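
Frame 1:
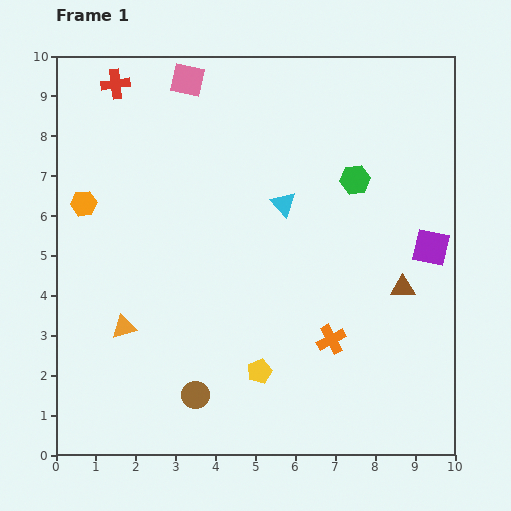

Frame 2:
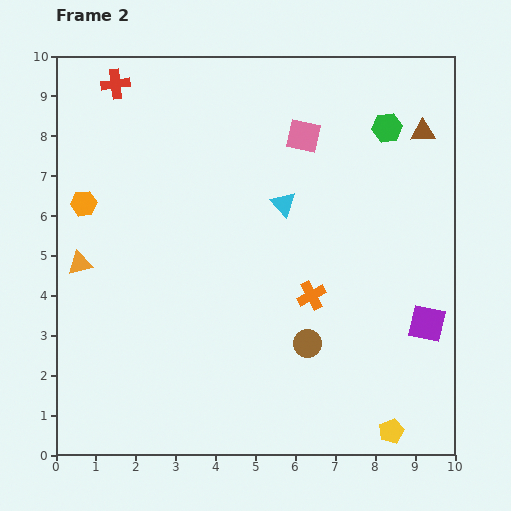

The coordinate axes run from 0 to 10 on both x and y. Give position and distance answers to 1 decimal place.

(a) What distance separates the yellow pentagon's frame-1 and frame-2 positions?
3.6

The yellow pentagon moved from (5.1, 2.1) to (8.4, 0.6), a distance of √(3.3² + 1.5²) ≈ 3.6.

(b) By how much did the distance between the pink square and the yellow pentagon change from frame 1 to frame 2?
+0.2

Distance in frame 1: 7.5. Distance in frame 2: 7.7.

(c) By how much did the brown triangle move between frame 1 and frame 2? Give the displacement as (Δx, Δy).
(0.5, 3.9)

The brown triangle was at (8.7, 4.2) in frame 1 and (9.2, 8.1) in frame 2.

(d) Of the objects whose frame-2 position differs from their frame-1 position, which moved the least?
the orange cross

(moved 1.2)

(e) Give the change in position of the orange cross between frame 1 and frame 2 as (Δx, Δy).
(-0.5, 1.1)

The orange cross was at (6.9, 2.9) in frame 1 and (6.4, 4.0) in frame 2.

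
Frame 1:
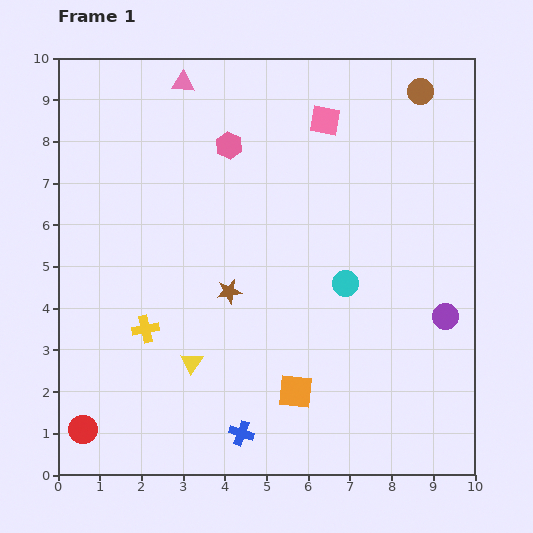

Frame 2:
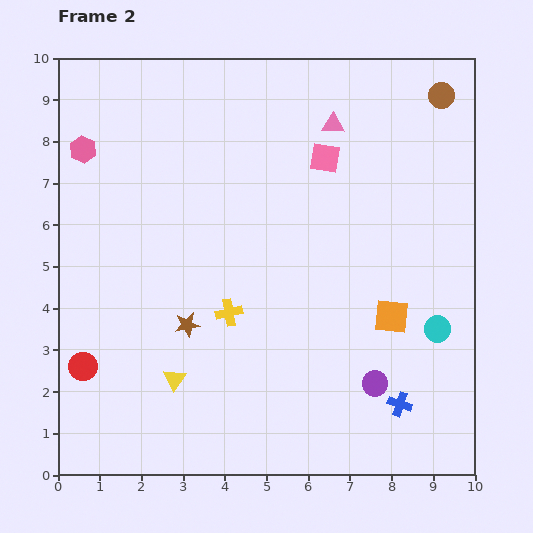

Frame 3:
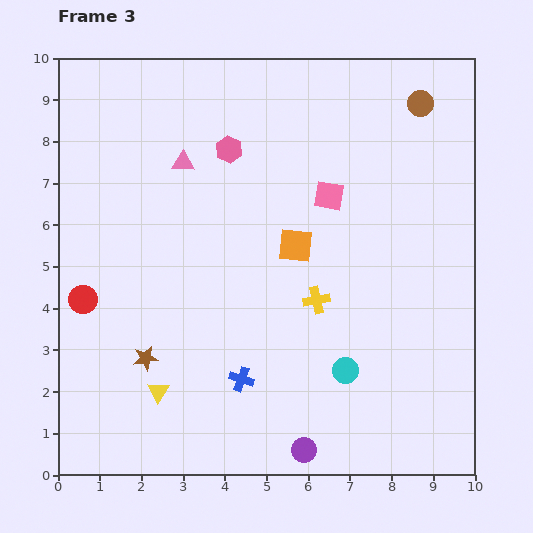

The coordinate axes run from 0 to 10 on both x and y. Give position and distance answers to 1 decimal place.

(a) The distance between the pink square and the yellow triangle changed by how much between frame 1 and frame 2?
-0.2

Distance in frame 1: 6.6. Distance in frame 2: 6.4.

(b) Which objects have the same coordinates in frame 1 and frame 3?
none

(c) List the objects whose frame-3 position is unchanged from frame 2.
none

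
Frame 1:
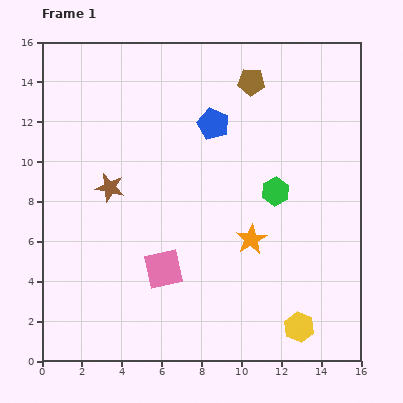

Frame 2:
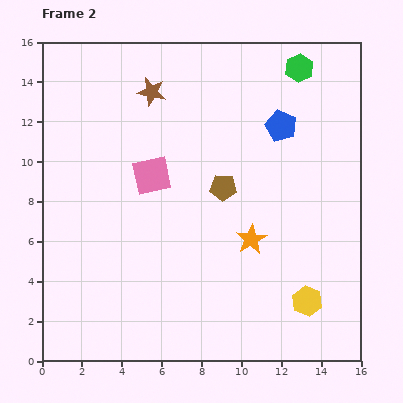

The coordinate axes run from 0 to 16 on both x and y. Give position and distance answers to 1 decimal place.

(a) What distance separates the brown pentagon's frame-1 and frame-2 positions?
5.5

The brown pentagon moved from (10.5, 14.0) to (9.1, 8.7), a distance of √(1.4² + 5.3²) ≈ 5.5.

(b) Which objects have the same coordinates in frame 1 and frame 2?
the orange star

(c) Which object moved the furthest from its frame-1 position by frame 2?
the green hexagon

(moved 6.3; next 5.5)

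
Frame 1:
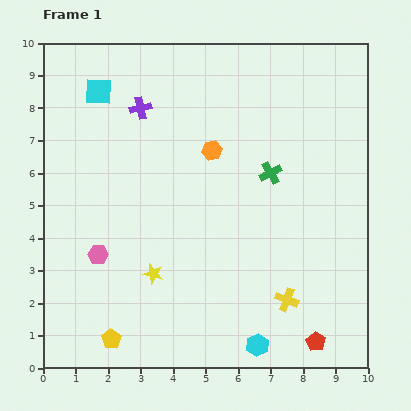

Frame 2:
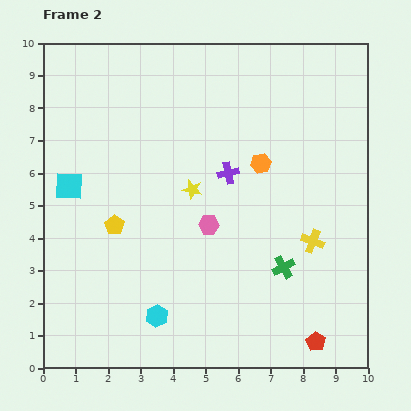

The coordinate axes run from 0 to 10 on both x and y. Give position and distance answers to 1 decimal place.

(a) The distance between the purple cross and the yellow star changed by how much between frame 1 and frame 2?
-3.9

Distance in frame 1: 5.1. Distance in frame 2: 1.2.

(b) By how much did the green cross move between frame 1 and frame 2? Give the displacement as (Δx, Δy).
(0.4, -2.9)

The green cross was at (7.0, 6.0) in frame 1 and (7.4, 3.1) in frame 2.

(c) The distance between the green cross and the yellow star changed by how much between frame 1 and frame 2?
-1.1

Distance in frame 1: 4.8. Distance in frame 2: 3.7.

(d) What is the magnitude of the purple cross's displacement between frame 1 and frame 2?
3.4

The purple cross moved from (3.0, 8.0) to (5.7, 6.0), a distance of √(2.7² + 2.0²) ≈ 3.4.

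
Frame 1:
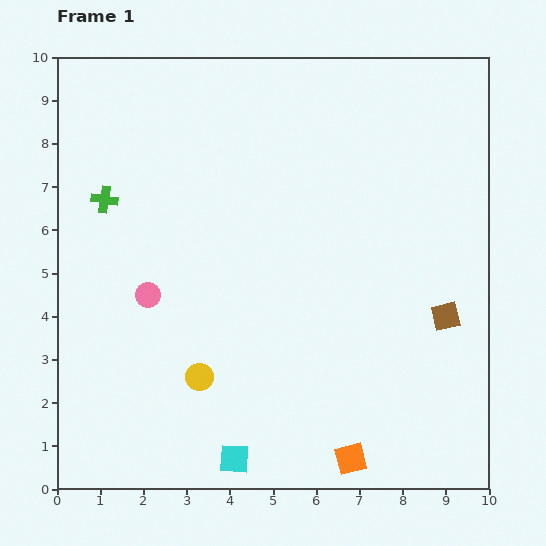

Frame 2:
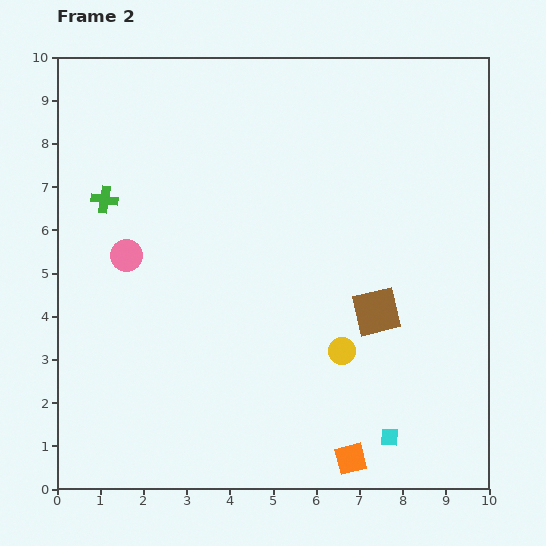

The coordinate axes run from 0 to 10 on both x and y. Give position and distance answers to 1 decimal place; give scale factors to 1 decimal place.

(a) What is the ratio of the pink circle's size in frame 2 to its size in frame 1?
1.3×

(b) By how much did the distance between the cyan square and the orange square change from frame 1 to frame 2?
-1.7

Distance in frame 1: 2.7. Distance in frame 2: 1.0.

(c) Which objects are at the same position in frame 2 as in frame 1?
the orange square, the green cross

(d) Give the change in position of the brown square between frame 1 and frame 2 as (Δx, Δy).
(-1.6, 0.1)

The brown square was at (9.0, 4.0) in frame 1 and (7.4, 4.1) in frame 2.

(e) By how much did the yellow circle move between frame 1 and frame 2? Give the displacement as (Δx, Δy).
(3.3, 0.6)

The yellow circle was at (3.3, 2.6) in frame 1 and (6.6, 3.2) in frame 2.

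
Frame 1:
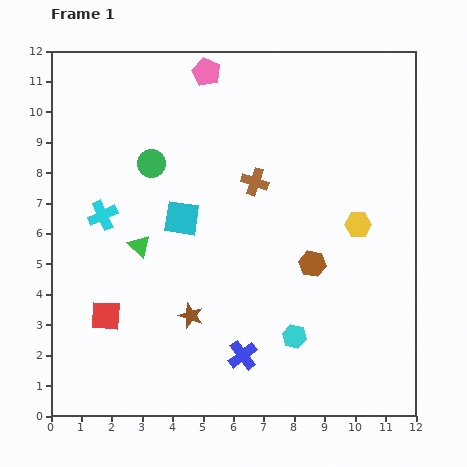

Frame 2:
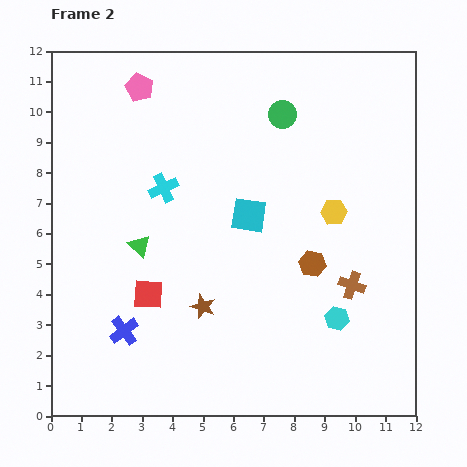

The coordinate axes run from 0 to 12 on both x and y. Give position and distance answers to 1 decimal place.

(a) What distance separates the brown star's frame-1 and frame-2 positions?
0.5

The brown star moved from (4.6, 3.3) to (5.0, 3.6), a distance of √(0.4² + 0.3²) ≈ 0.5.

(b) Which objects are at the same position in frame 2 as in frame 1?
the brown hexagon, the green triangle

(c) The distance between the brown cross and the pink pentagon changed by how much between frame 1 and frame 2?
+5.7

Distance in frame 1: 3.9. Distance in frame 2: 9.6.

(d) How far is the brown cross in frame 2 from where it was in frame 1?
4.7

The brown cross moved from (6.7, 7.7) to (9.9, 4.3), a distance of √(3.2² + 3.4²) ≈ 4.7.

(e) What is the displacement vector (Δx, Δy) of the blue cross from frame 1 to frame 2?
(-3.9, 0.8)

The blue cross was at (6.3, 2.0) in frame 1 and (2.4, 2.8) in frame 2.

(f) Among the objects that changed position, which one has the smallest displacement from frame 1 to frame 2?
the brown star

(moved 0.5)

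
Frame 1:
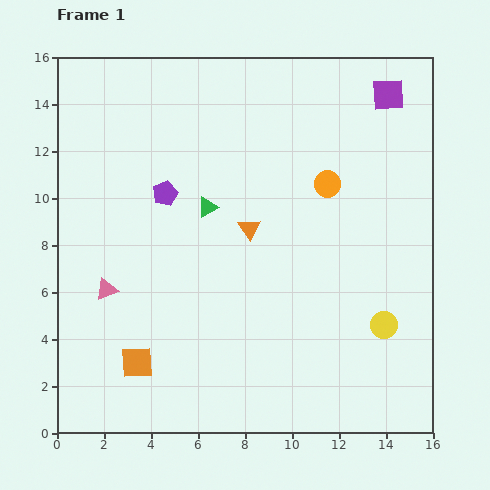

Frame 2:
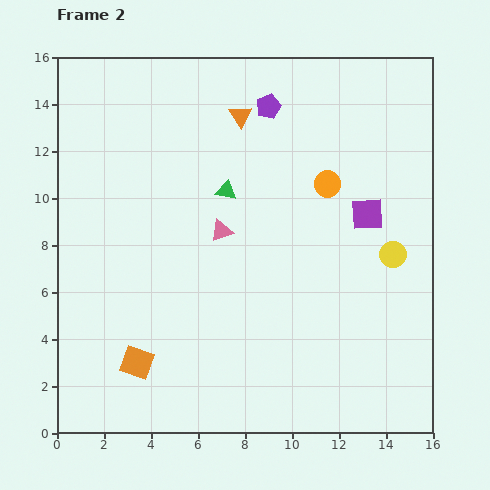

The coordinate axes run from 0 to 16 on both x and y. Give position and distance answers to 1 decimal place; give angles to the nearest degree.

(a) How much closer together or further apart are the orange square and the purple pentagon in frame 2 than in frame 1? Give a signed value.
+5.0

Distance in frame 1: 7.3. Distance in frame 2: 12.3.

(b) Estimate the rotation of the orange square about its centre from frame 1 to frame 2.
22° clockwise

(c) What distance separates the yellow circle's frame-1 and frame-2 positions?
3.0

The yellow circle moved from (13.9, 4.6) to (14.3, 7.6), a distance of √(0.4² + 3.0²) ≈ 3.0.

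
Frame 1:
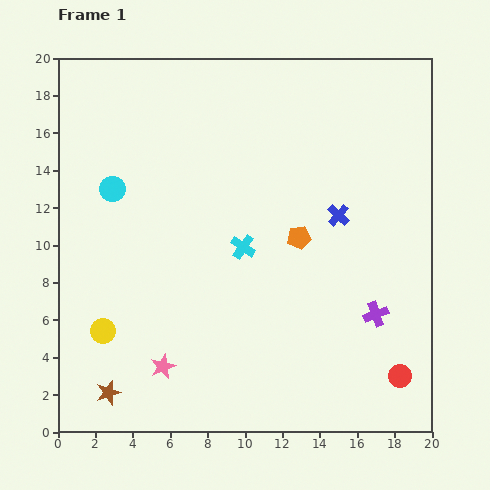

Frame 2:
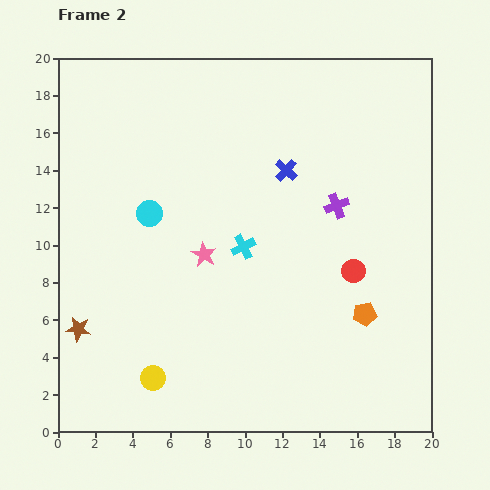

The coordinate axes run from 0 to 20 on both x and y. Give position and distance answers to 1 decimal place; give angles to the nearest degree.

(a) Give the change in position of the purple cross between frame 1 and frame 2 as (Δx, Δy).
(-2.1, 5.8)

The purple cross was at (17.0, 6.3) in frame 1 and (14.9, 12.1) in frame 2.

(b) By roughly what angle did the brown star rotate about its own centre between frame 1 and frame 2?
24° clockwise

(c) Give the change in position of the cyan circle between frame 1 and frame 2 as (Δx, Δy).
(2.0, -1.3)

The cyan circle was at (2.9, 13.0) in frame 1 and (4.9, 11.7) in frame 2.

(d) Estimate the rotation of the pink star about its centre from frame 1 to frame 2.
19° counter-clockwise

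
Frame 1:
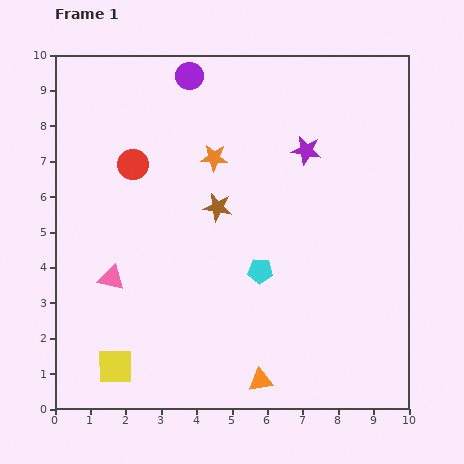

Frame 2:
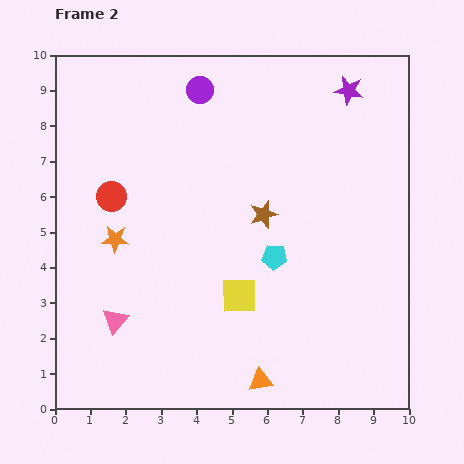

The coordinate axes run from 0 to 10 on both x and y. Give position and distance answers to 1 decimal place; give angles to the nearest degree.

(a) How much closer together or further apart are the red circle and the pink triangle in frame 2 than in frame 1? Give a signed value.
+0.2

Distance in frame 1: 3.3. Distance in frame 2: 3.5.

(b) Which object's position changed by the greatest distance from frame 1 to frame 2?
the yellow square

(moved 4.0; next 3.6)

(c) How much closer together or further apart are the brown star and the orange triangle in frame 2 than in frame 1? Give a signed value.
-0.3

Distance in frame 1: 5.0. Distance in frame 2: 4.7.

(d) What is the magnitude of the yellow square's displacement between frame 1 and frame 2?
4.0

The yellow square moved from (1.7, 1.2) to (5.2, 3.2), a distance of √(3.5² + 2.0²) ≈ 4.0.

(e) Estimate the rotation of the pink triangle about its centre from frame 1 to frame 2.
55° clockwise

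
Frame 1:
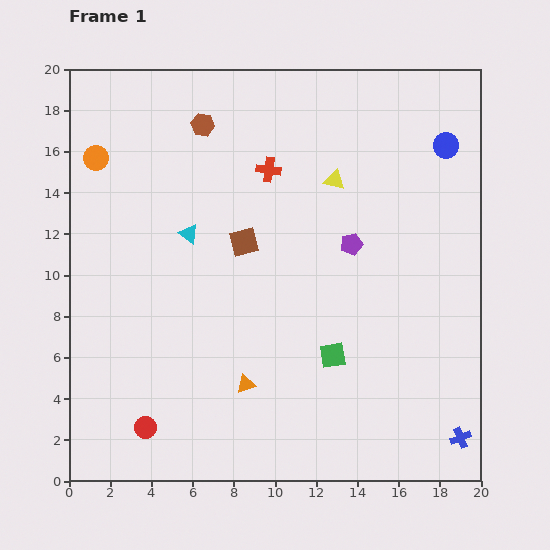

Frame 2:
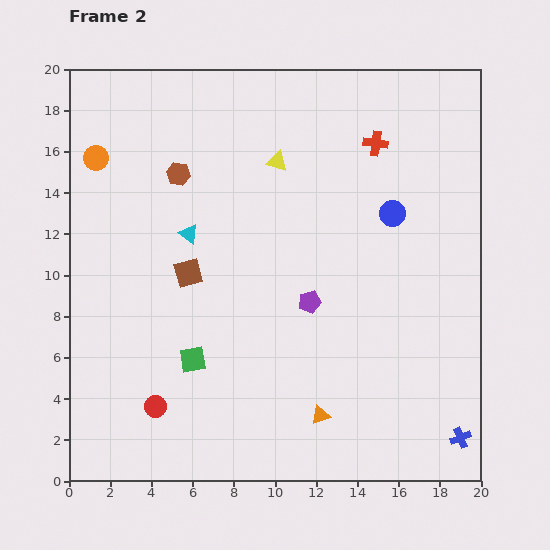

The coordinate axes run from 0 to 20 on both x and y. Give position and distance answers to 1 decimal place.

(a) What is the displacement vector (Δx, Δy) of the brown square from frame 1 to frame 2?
(-2.7, -1.5)

The brown square was at (8.5, 11.6) in frame 1 and (5.8, 10.1) in frame 2.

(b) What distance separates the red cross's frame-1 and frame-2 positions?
5.4

The red cross moved from (9.7, 15.1) to (14.9, 16.4), a distance of √(5.2² + 1.3²) ≈ 5.4.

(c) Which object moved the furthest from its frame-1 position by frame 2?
the green square

(moved 6.8; next 5.4)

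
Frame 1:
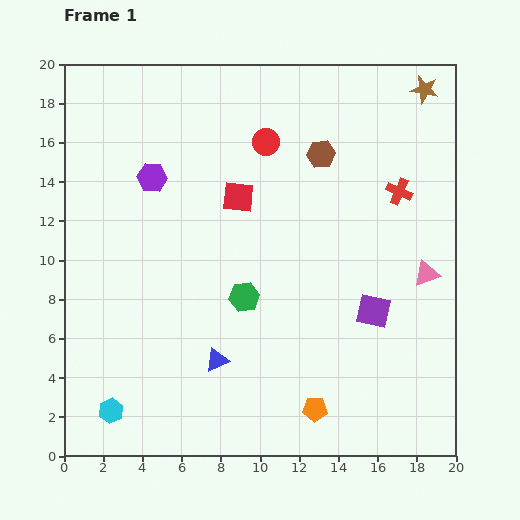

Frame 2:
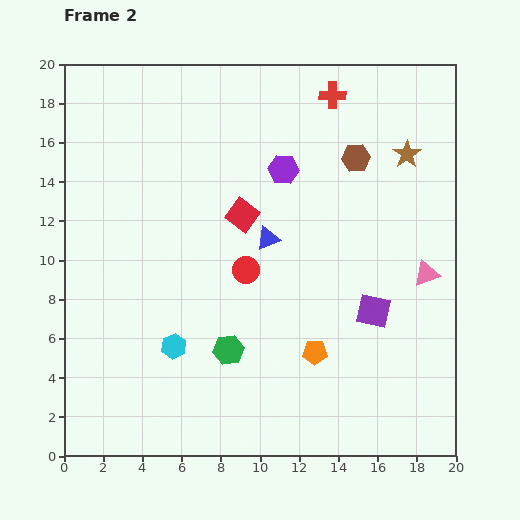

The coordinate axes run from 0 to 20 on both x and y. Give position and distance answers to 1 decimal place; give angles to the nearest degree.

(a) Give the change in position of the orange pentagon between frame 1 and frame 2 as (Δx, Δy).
(0.0, 2.9)

The orange pentagon was at (12.8, 2.4) in frame 1 and (12.8, 5.3) in frame 2.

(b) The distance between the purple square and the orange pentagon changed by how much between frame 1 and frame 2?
-2.1

Distance in frame 1: 5.8. Distance in frame 2: 3.7.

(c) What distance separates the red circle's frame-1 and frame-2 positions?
6.6

The red circle moved from (10.3, 16.0) to (9.3, 9.5), a distance of √(1.0² + 6.5²) ≈ 6.6.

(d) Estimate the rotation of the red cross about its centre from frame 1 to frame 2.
22° counter-clockwise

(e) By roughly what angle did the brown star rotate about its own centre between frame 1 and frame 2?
27° clockwise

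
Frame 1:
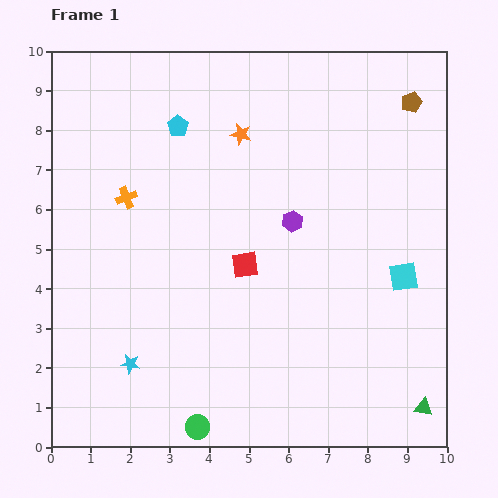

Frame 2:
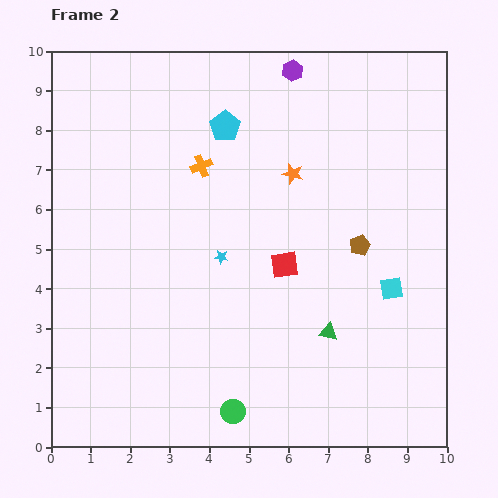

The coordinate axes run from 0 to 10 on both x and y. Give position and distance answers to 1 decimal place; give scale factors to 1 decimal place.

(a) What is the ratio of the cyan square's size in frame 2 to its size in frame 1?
0.8×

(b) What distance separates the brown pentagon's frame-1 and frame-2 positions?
3.8

The brown pentagon moved from (9.1, 8.7) to (7.8, 5.1), a distance of √(1.3² + 3.6²) ≈ 3.8.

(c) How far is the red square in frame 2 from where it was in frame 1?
1.0

The red square moved from (4.9, 4.6) to (5.9, 4.6), a distance of √(1.0² + 0.0²) ≈ 1.0.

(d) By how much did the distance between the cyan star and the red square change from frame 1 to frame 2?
-2.2

Distance in frame 1: 3.8. Distance in frame 2: 1.6.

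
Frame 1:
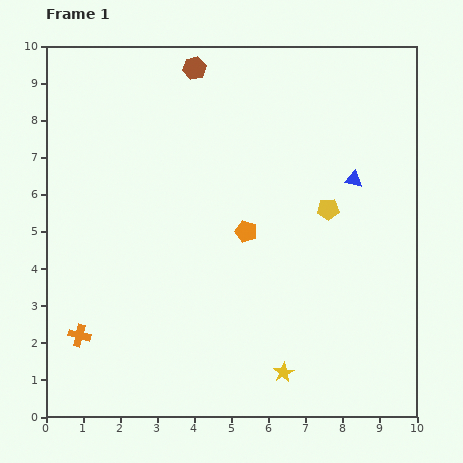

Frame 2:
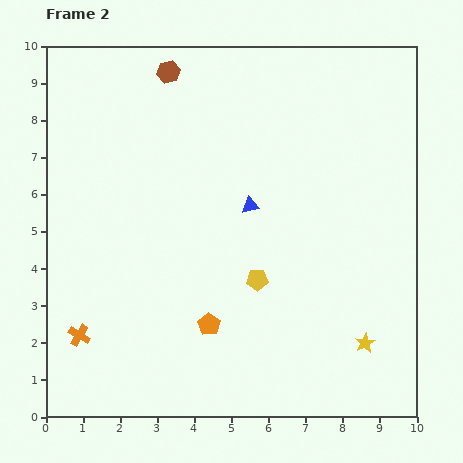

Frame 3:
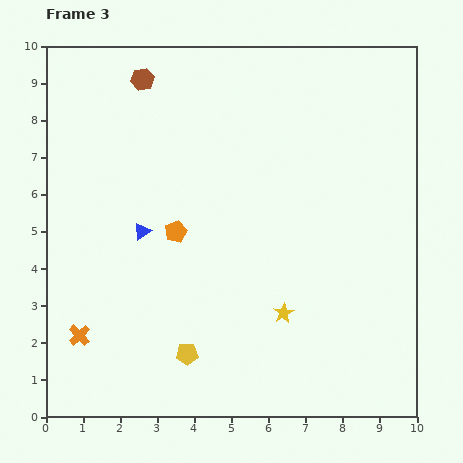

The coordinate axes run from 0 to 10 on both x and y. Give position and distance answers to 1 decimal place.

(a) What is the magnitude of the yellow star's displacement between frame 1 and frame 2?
2.3

The yellow star moved from (6.4, 1.2) to (8.6, 2.0), a distance of √(2.2² + 0.8²) ≈ 2.3.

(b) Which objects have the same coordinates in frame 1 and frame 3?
the orange cross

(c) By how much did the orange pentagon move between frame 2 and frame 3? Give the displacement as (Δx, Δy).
(-0.9, 2.5)

The orange pentagon was at (4.4, 2.5) in frame 2 and (3.5, 5.0) in frame 3.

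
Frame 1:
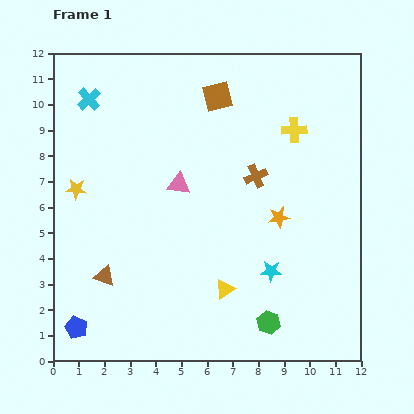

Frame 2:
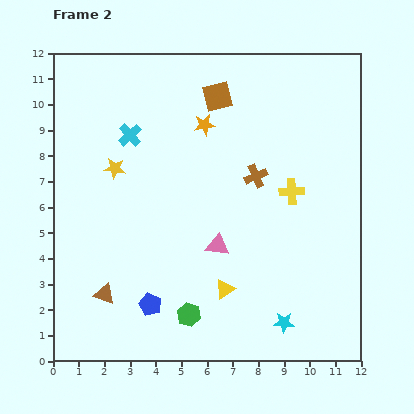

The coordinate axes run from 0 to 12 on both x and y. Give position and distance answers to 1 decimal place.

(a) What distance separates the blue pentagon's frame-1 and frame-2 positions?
3.0

The blue pentagon moved from (0.9, 1.3) to (3.8, 2.2), a distance of √(2.9² + 0.9²) ≈ 3.0.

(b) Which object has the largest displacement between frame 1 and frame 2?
the orange star

(moved 4.6; next 3.1)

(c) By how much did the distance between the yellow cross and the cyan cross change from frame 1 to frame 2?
-1.4

Distance in frame 1: 8.1. Distance in frame 2: 6.7.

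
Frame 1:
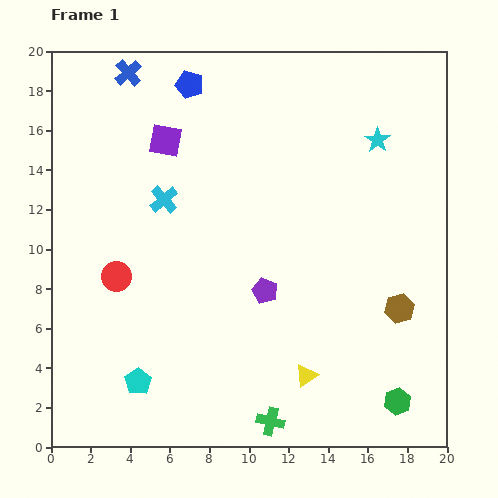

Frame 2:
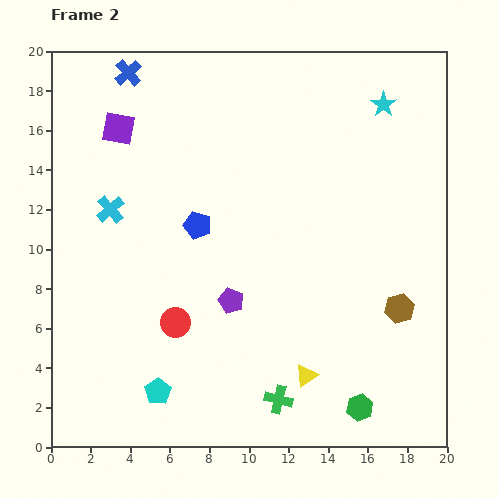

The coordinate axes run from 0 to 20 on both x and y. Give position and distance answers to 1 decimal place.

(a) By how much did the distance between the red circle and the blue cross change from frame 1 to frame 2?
+2.5

Distance in frame 1: 10.3. Distance in frame 2: 12.8.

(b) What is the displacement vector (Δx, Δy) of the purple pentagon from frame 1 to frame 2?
(-1.7, -0.5)

The purple pentagon was at (10.8, 7.9) in frame 1 and (9.1, 7.4) in frame 2.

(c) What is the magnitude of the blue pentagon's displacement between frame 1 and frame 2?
7.1

The blue pentagon moved from (7.0, 18.3) to (7.4, 11.2), a distance of √(0.4² + 7.1²) ≈ 7.1.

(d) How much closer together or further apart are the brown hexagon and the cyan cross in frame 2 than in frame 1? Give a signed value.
+2.3

Distance in frame 1: 13.1. Distance in frame 2: 15.4.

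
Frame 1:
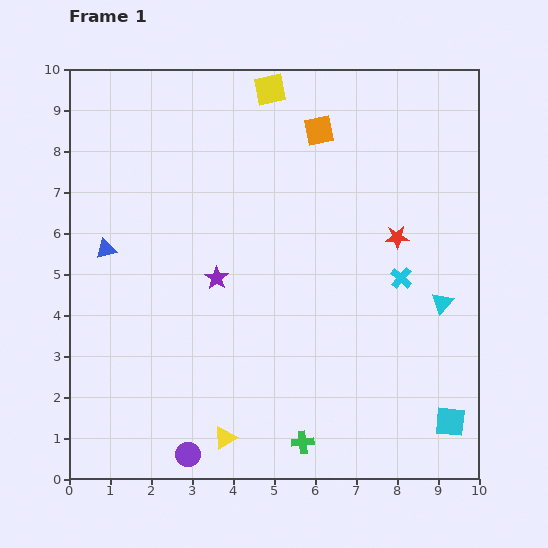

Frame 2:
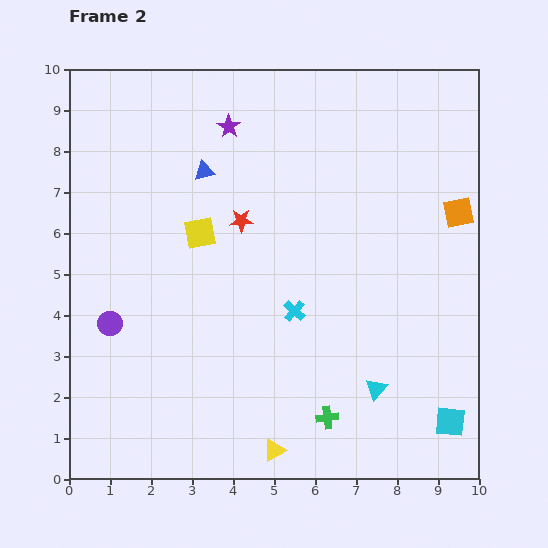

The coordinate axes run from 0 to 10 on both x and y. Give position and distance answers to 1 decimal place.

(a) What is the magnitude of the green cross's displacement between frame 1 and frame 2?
0.8

The green cross moved from (5.7, 0.9) to (6.3, 1.5), a distance of √(0.6² + 0.6²) ≈ 0.8.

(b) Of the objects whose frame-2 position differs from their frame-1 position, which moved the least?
the green cross

(moved 0.8)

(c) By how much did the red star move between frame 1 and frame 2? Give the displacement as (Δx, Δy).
(-3.8, 0.4)

The red star was at (8.0, 5.9) in frame 1 and (4.2, 6.3) in frame 2.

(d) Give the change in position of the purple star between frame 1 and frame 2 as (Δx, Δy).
(0.3, 3.7)

The purple star was at (3.6, 4.9) in frame 1 and (3.9, 8.6) in frame 2.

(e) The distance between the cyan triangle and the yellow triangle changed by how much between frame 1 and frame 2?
-3.3

Distance in frame 1: 6.2. Distance in frame 2: 2.9.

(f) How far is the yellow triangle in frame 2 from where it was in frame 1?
1.2

The yellow triangle moved from (3.8, 1.0) to (5.0, 0.7), a distance of √(1.2² + 0.3²) ≈ 1.2.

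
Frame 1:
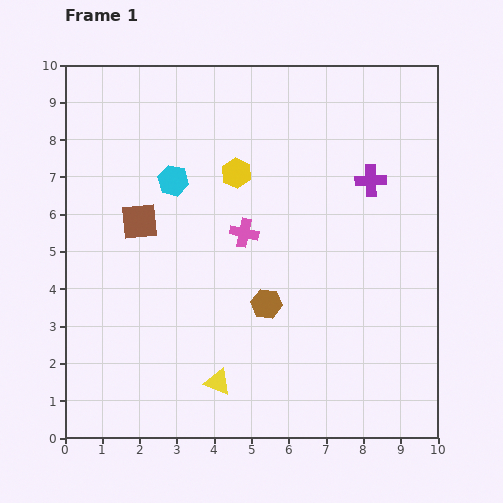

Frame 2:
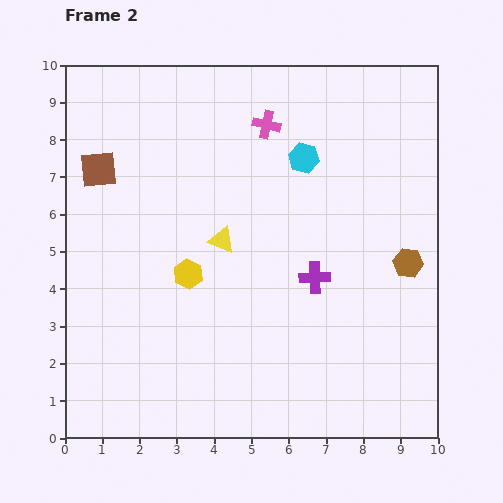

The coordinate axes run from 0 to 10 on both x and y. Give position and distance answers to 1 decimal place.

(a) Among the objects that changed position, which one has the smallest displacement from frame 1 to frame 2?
the brown square

(moved 1.8)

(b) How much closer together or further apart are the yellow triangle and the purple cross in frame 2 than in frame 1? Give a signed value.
-4.1

Distance in frame 1: 6.8. Distance in frame 2: 2.7.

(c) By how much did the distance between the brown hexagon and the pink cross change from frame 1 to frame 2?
+3.3

Distance in frame 1: 2.0. Distance in frame 2: 5.3.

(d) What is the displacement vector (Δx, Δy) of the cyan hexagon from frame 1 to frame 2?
(3.5, 0.6)

The cyan hexagon was at (2.9, 6.9) in frame 1 and (6.4, 7.5) in frame 2.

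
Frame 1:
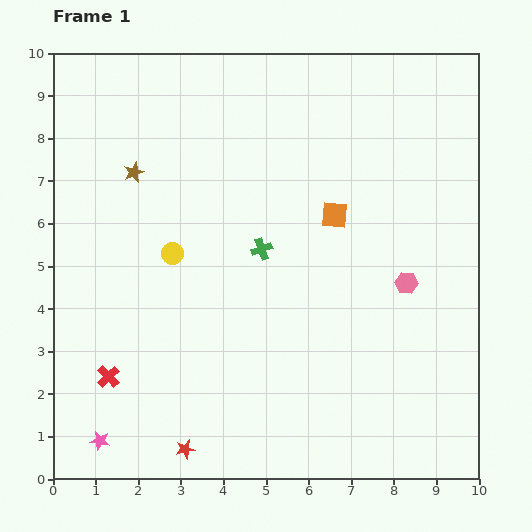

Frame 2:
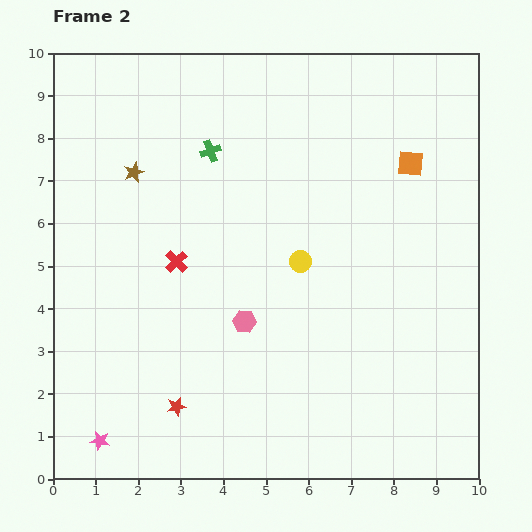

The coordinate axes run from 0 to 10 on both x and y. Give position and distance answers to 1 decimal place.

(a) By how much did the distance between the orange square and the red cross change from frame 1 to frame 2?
-0.5

Distance in frame 1: 6.5. Distance in frame 2: 6.0.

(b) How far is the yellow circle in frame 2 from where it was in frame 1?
3.0

The yellow circle moved from (2.8, 5.3) to (5.8, 5.1), a distance of √(3.0² + 0.2²) ≈ 3.0.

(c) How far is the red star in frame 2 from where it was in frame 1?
1.0

The red star moved from (3.1, 0.7) to (2.9, 1.7), a distance of √(0.2² + 1.0²) ≈ 1.0.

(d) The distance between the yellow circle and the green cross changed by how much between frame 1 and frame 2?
+1.2

Distance in frame 1: 2.1. Distance in frame 2: 3.3.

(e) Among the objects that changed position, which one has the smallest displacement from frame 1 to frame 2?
the red star

(moved 1.0)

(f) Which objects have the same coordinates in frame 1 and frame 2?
the brown star, the pink star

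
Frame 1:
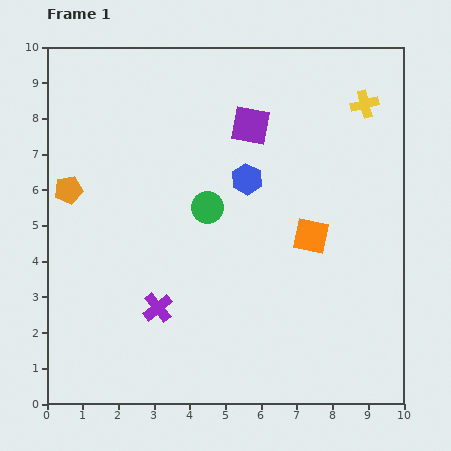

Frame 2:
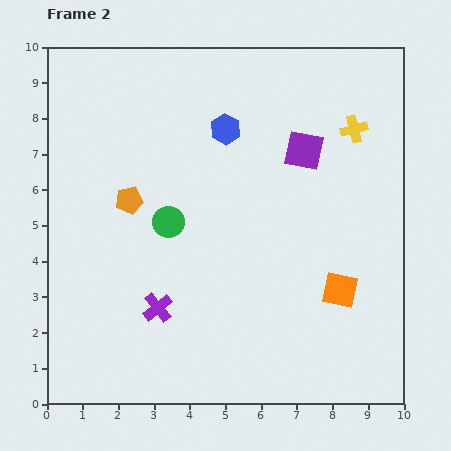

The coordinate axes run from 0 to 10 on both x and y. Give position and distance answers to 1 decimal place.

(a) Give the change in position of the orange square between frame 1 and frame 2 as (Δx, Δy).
(0.8, -1.5)

The orange square was at (7.4, 4.7) in frame 1 and (8.2, 3.2) in frame 2.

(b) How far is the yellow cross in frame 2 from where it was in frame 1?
0.8

The yellow cross moved from (8.9, 8.4) to (8.6, 7.7), a distance of √(0.3² + 0.7²) ≈ 0.8.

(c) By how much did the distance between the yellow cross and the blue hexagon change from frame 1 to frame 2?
-0.3

Distance in frame 1: 3.9. Distance in frame 2: 3.6.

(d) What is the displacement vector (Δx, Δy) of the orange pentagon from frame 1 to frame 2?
(1.7, -0.3)

The orange pentagon was at (0.6, 6.0) in frame 1 and (2.3, 5.7) in frame 2.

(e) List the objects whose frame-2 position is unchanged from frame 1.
the purple cross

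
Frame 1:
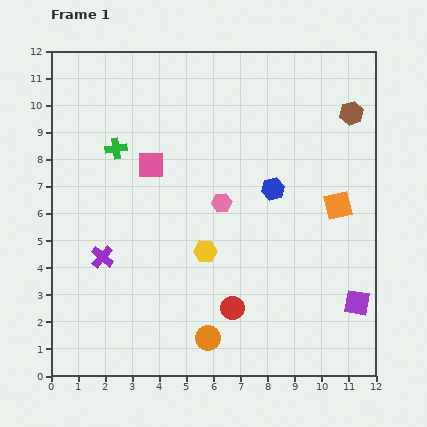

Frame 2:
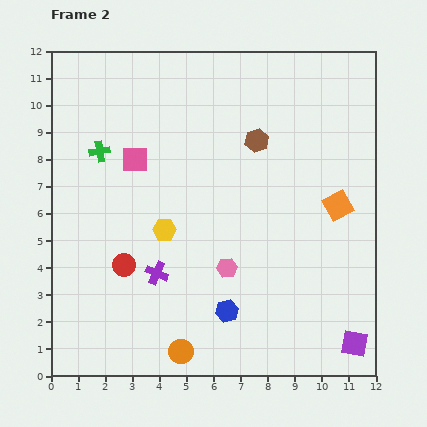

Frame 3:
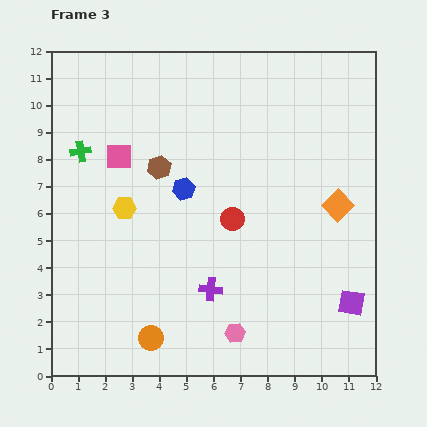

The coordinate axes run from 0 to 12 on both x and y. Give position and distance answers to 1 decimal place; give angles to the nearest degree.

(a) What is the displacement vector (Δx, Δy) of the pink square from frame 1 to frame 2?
(-0.6, 0.2)

The pink square was at (3.7, 7.8) in frame 1 and (3.1, 8.0) in frame 2.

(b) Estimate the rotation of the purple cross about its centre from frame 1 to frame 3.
35° counter-clockwise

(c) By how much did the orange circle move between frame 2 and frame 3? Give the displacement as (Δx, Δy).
(-1.1, 0.5)

The orange circle was at (4.8, 0.9) in frame 2 and (3.7, 1.4) in frame 3.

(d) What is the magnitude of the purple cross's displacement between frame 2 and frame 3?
2.1

The purple cross moved from (3.9, 3.8) to (5.9, 3.2), a distance of √(2.0² + 0.6²) ≈ 2.1.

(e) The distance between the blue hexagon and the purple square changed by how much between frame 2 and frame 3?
+2.6

Distance in frame 2: 4.9. Distance in frame 3: 7.5.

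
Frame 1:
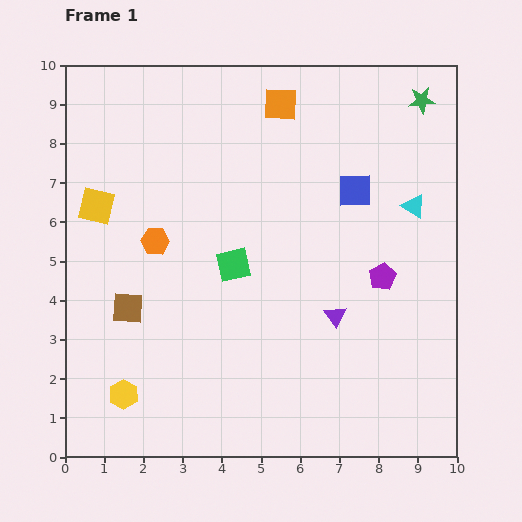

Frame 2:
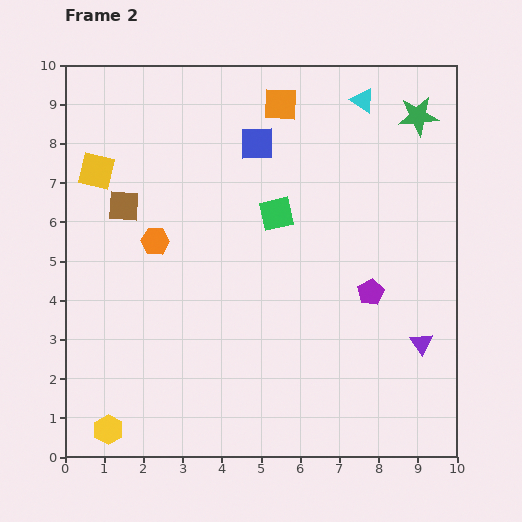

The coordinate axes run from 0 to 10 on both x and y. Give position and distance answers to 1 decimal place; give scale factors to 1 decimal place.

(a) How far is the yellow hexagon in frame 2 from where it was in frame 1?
1.0

The yellow hexagon moved from (1.5, 1.6) to (1.1, 0.7), a distance of √(0.4² + 0.9²) ≈ 1.0.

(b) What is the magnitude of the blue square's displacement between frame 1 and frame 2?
2.8

The blue square moved from (7.4, 6.8) to (4.9, 8.0), a distance of √(2.5² + 1.2²) ≈ 2.8.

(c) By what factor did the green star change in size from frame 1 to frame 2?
1.5×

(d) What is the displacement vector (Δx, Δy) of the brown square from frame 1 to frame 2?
(-0.1, 2.6)

The brown square was at (1.6, 3.8) in frame 1 and (1.5, 6.4) in frame 2.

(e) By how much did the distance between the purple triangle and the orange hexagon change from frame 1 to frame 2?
+2.3

Distance in frame 1: 5.0. Distance in frame 2: 7.3.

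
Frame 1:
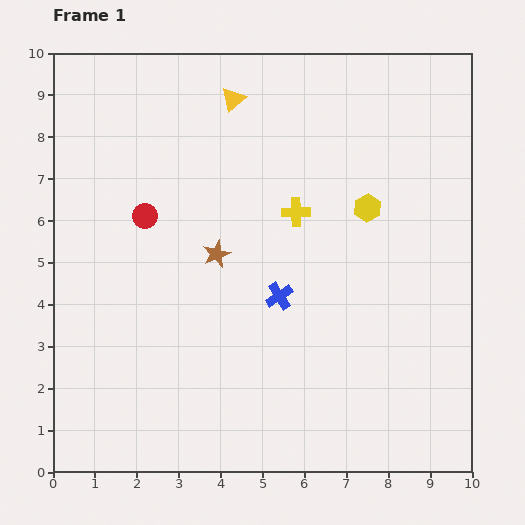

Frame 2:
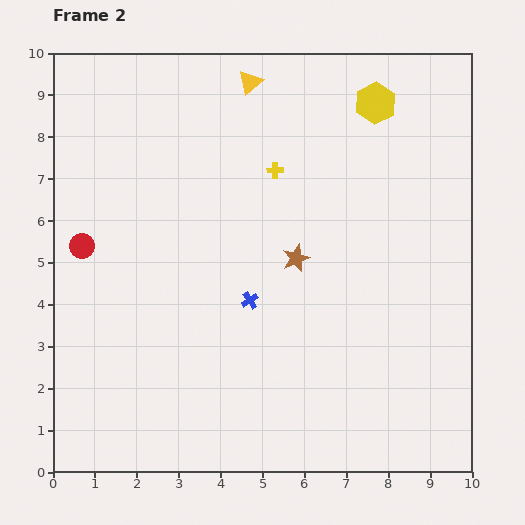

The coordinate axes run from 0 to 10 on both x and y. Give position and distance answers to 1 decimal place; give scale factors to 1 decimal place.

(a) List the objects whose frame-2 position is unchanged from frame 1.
none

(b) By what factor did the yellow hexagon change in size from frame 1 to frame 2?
1.5×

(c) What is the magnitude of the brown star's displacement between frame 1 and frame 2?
1.9

The brown star moved from (3.9, 5.2) to (5.8, 5.1), a distance of √(1.9² + 0.1²) ≈ 1.9.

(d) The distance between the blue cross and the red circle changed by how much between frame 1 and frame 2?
+0.5

Distance in frame 1: 3.7. Distance in frame 2: 4.2.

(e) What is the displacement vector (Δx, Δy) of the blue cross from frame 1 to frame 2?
(-0.7, -0.1)

The blue cross was at (5.4, 4.2) in frame 1 and (4.7, 4.1) in frame 2.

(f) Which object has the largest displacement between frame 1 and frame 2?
the yellow hexagon

(moved 2.5; next 1.9)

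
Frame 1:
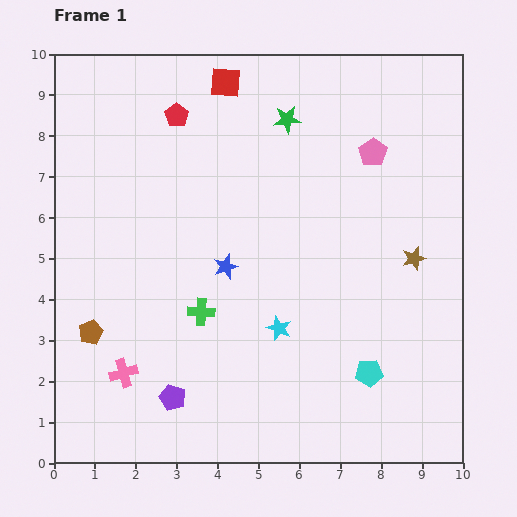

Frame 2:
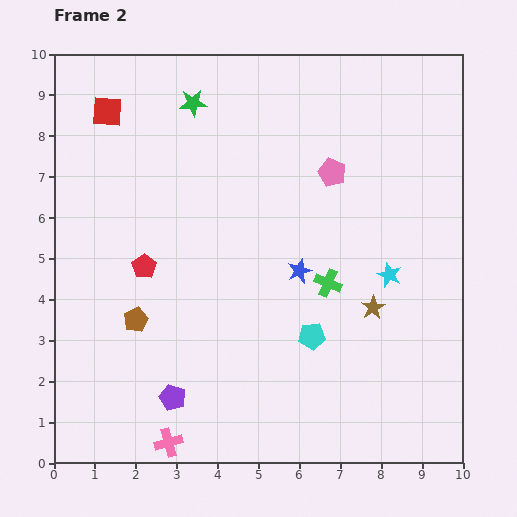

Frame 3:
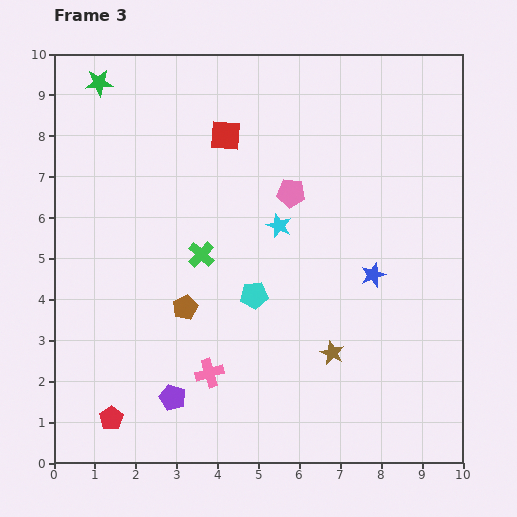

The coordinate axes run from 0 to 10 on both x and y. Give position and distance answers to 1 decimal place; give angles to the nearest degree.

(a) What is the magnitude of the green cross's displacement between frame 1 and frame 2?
3.2

The green cross moved from (3.6, 3.7) to (6.7, 4.4), a distance of √(3.1² + 0.7²) ≈ 3.2.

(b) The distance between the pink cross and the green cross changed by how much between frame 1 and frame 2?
+3.1

Distance in frame 1: 2.4. Distance in frame 2: 5.5.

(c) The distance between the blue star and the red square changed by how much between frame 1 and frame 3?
+0.5

Distance in frame 1: 4.5. Distance in frame 3: 5.0.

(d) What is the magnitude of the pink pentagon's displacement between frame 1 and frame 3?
2.2

The pink pentagon moved from (7.8, 7.6) to (5.8, 6.6), a distance of √(2.0² + 1.0²) ≈ 2.2.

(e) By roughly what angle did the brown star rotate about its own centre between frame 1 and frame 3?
31° counter-clockwise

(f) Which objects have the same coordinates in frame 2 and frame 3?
the purple pentagon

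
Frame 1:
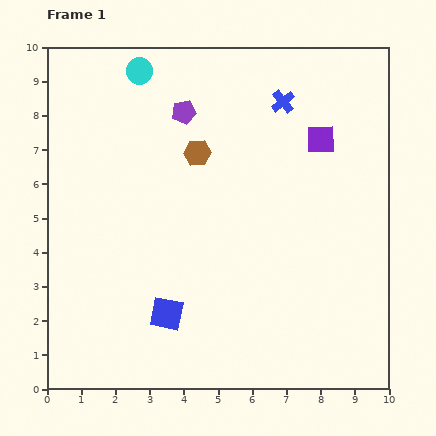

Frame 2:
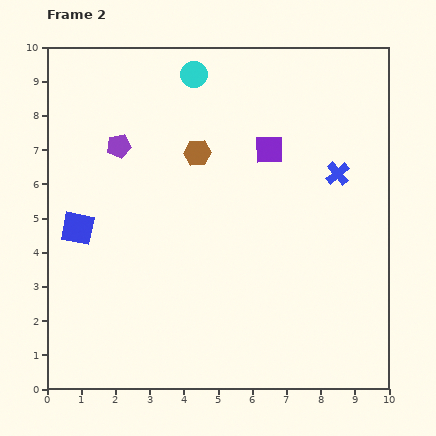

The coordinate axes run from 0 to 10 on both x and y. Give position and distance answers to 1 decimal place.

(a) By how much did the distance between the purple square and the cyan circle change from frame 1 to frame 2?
-2.6

Distance in frame 1: 5.7. Distance in frame 2: 3.1.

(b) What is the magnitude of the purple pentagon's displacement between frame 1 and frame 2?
2.1

The purple pentagon moved from (4.0, 8.1) to (2.1, 7.1), a distance of √(1.9² + 1.0²) ≈ 2.1.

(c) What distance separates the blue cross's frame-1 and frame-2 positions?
2.6

The blue cross moved from (6.9, 8.4) to (8.5, 6.3), a distance of √(1.6² + 2.1²) ≈ 2.6.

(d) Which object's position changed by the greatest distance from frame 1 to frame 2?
the blue square

(moved 3.6; next 2.6)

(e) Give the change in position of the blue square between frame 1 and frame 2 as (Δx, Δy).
(-2.6, 2.5)

The blue square was at (3.5, 2.2) in frame 1 and (0.9, 4.7) in frame 2.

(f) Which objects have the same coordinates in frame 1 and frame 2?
the brown hexagon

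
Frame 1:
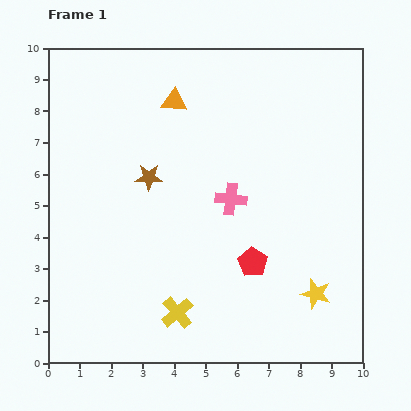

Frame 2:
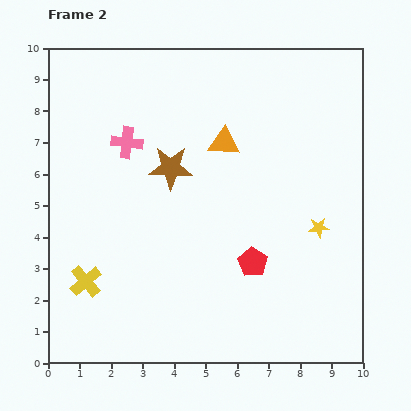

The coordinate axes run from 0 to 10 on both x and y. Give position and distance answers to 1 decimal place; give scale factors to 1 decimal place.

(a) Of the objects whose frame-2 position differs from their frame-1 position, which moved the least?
the brown star

(moved 0.8)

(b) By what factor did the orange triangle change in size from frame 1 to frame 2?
1.3×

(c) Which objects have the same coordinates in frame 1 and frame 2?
the red pentagon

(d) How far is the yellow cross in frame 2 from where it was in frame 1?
3.1

The yellow cross moved from (4.1, 1.6) to (1.2, 2.6), a distance of √(2.9² + 1.0²) ≈ 3.1.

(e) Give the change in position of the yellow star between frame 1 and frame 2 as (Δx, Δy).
(0.1, 2.1)

The yellow star was at (8.5, 2.2) in frame 1 and (8.6, 4.3) in frame 2.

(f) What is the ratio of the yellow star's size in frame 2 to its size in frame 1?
0.7×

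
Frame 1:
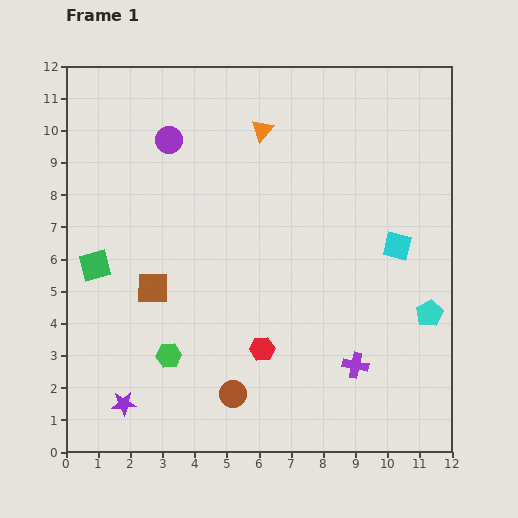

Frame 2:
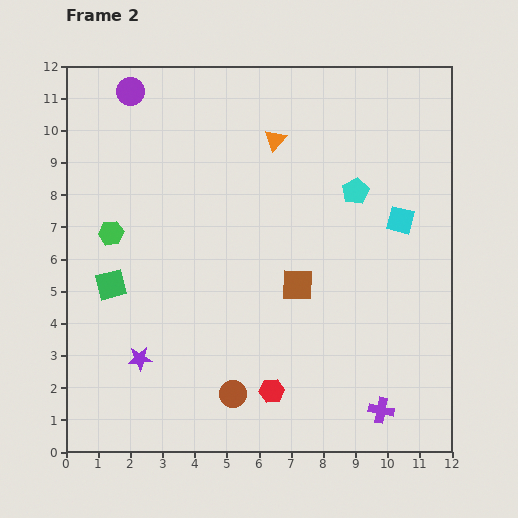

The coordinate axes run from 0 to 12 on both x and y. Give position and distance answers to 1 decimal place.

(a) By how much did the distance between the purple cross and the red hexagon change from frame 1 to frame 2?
+0.6

Distance in frame 1: 2.9. Distance in frame 2: 3.5.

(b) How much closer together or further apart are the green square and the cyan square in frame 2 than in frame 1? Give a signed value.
-0.2

Distance in frame 1: 9.4. Distance in frame 2: 9.2.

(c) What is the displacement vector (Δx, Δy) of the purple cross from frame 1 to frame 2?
(0.8, -1.4)

The purple cross was at (9.0, 2.7) in frame 1 and (9.8, 1.3) in frame 2.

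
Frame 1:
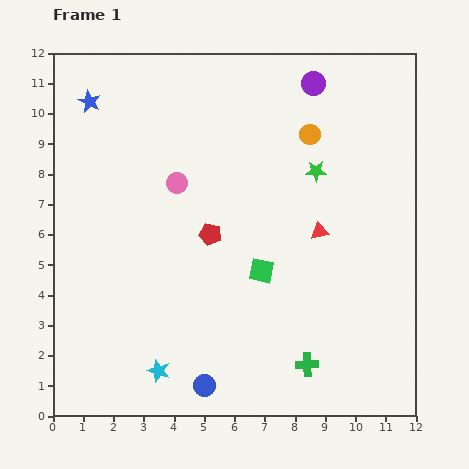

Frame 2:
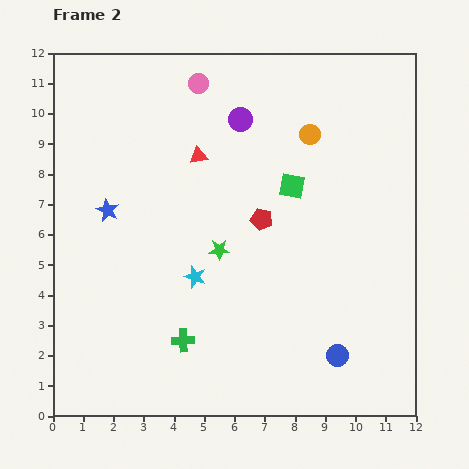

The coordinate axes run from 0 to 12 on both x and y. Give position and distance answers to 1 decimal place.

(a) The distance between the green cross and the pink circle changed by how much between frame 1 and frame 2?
+1.1

Distance in frame 1: 7.4. Distance in frame 2: 8.5.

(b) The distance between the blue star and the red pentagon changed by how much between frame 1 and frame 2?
-0.8

Distance in frame 1: 5.9. Distance in frame 2: 5.1.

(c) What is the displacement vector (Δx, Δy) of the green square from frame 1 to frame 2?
(1.0, 2.8)

The green square was at (6.9, 4.8) in frame 1 and (7.9, 7.6) in frame 2.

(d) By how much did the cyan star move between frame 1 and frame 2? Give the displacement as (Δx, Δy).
(1.2, 3.1)

The cyan star was at (3.5, 1.5) in frame 1 and (4.7, 4.6) in frame 2.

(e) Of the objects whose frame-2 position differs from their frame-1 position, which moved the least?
the red pentagon

(moved 1.8)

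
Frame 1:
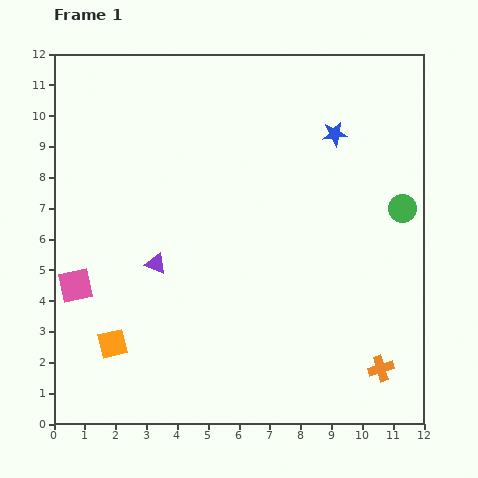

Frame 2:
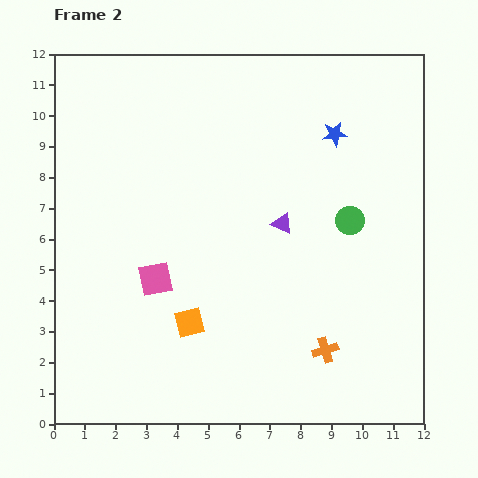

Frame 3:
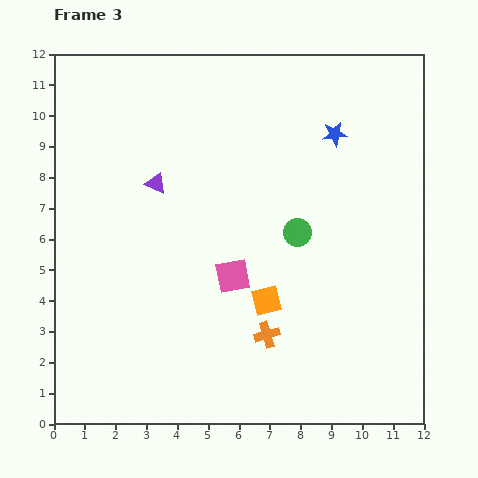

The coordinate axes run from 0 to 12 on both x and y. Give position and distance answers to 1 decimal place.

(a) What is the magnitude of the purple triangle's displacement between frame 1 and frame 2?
4.3

The purple triangle moved from (3.3, 5.2) to (7.4, 6.5), a distance of √(4.1² + 1.3²) ≈ 4.3.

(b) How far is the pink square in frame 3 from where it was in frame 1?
5.1

The pink square moved from (0.7, 4.5) to (5.8, 4.8), a distance of √(5.1² + 0.3²) ≈ 5.1.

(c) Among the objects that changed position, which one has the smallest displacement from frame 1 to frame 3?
the purple triangle

(moved 2.6)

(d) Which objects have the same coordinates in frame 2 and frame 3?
the blue star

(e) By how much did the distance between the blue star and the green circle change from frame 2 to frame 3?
+0.6

Distance in frame 2: 2.8. Distance in frame 3: 3.4.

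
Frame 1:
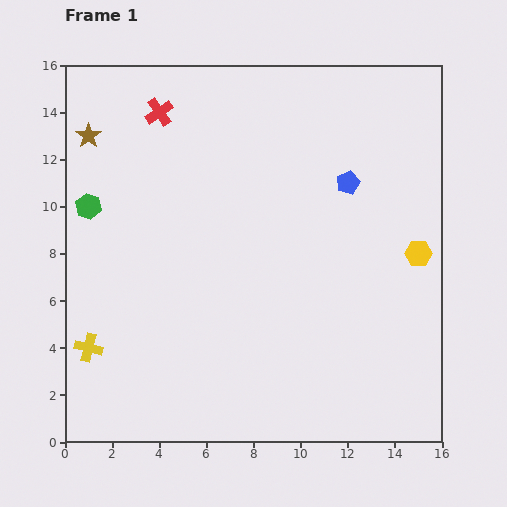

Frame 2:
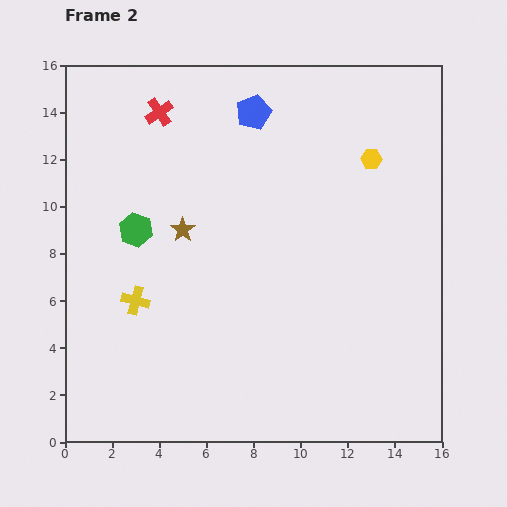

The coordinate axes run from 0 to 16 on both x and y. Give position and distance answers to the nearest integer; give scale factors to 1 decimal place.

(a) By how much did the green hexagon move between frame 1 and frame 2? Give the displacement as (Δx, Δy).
(2, -1)

The green hexagon was at (1, 10) in frame 1 and (3, 9) in frame 2.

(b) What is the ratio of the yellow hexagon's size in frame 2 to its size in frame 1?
0.8×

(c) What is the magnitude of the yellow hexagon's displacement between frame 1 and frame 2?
4

The yellow hexagon moved from (15, 8) to (13, 12), a distance of √(2² + 4²) ≈ 4.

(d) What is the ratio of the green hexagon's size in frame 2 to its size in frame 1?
1.3×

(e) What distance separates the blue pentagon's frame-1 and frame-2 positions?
5

The blue pentagon moved from (12, 11) to (8, 14), a distance of √(4² + 3²) ≈ 5.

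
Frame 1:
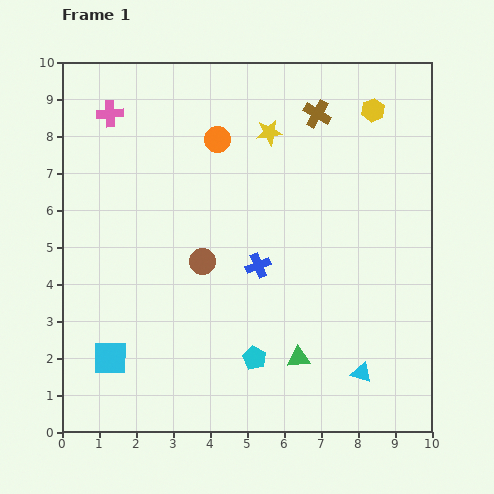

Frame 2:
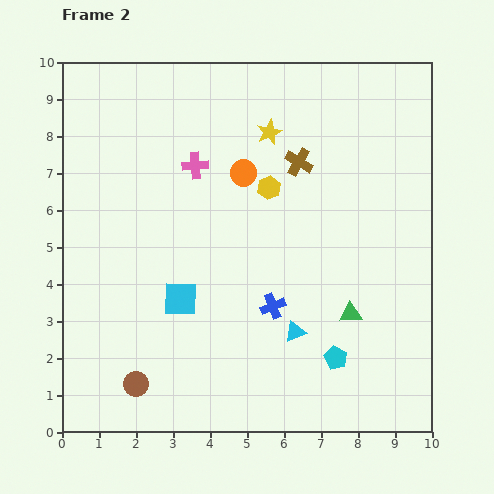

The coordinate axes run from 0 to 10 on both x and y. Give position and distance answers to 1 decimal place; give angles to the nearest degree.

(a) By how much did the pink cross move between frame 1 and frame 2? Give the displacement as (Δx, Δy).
(2.3, -1.4)

The pink cross was at (1.3, 8.6) in frame 1 and (3.6, 7.2) in frame 2.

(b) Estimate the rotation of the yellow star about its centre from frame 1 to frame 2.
17° counter-clockwise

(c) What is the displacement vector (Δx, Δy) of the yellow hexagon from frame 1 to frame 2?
(-2.8, -2.1)

The yellow hexagon was at (8.4, 8.7) in frame 1 and (5.6, 6.6) in frame 2.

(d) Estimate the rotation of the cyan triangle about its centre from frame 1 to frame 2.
40° counter-clockwise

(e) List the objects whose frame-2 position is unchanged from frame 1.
the yellow star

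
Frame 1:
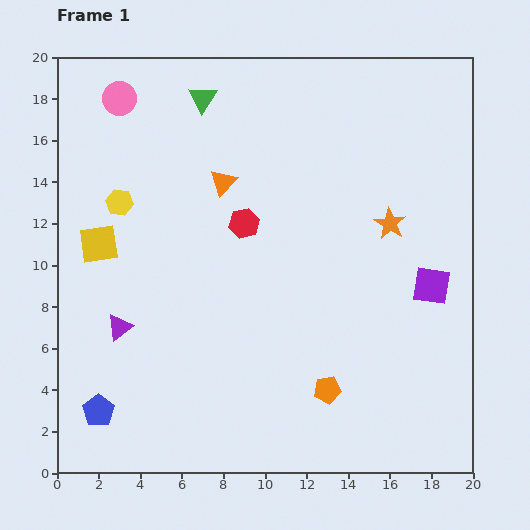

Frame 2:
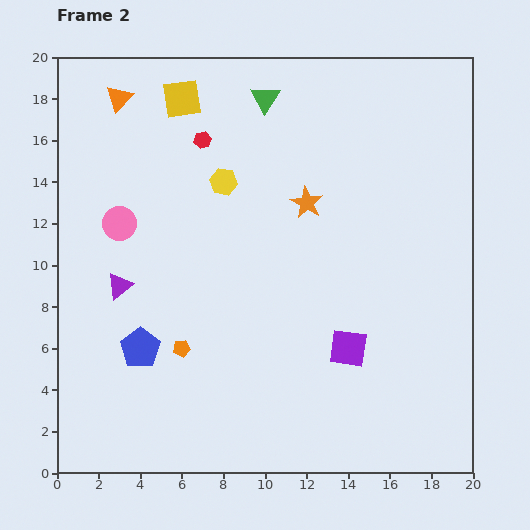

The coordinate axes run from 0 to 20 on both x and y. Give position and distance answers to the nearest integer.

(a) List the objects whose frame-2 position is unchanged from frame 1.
none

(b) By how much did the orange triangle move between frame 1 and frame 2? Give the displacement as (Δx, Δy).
(-5, 4)

The orange triangle was at (8, 14) in frame 1 and (3, 18) in frame 2.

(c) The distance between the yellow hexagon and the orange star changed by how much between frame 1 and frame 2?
-9

Distance in frame 1: 13. Distance in frame 2: 4.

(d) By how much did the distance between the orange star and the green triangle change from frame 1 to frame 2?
-6

Distance in frame 1: 11. Distance in frame 2: 5.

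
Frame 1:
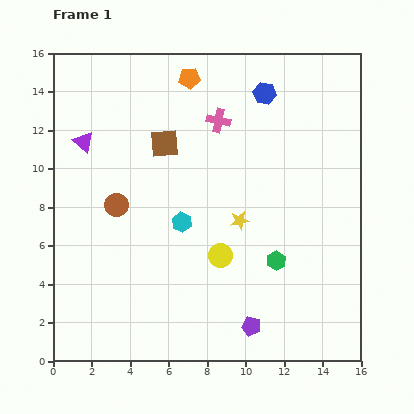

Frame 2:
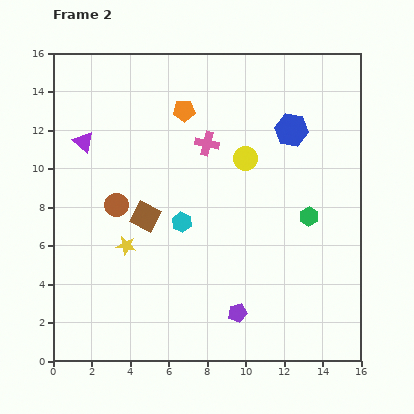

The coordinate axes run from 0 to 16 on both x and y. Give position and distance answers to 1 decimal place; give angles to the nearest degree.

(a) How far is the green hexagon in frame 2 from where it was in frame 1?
2.9

The green hexagon moved from (11.6, 5.2) to (13.3, 7.5), a distance of √(1.7² + 2.3²) ≈ 2.9.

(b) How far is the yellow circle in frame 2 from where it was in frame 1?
5.2

The yellow circle moved from (8.7, 5.5) to (10.0, 10.5), a distance of √(1.3² + 5.0²) ≈ 5.2.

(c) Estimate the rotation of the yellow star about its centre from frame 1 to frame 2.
20° clockwise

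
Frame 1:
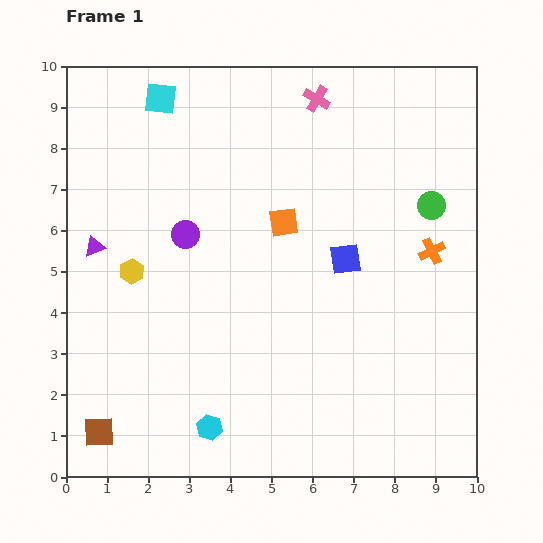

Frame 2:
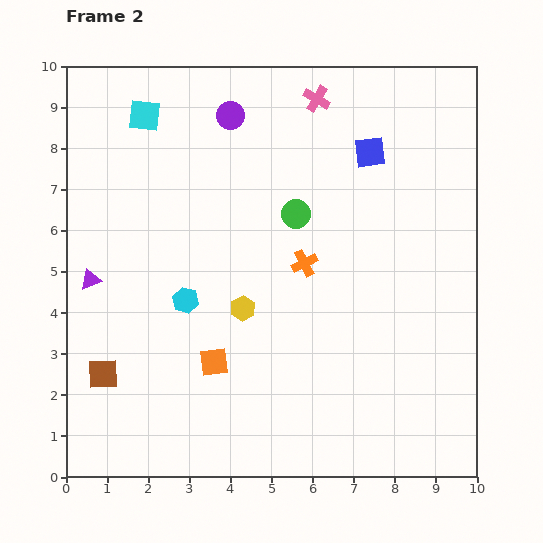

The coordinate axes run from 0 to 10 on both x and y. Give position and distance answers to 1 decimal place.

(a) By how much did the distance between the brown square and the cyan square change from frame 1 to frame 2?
-1.8

Distance in frame 1: 8.2. Distance in frame 2: 6.4.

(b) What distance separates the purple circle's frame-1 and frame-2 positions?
3.1

The purple circle moved from (2.9, 5.9) to (4.0, 8.8), a distance of √(1.1² + 2.9²) ≈ 3.1.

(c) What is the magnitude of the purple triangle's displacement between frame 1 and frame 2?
0.8

The purple triangle moved from (0.7, 5.6) to (0.6, 4.8), a distance of √(0.1² + 0.8²) ≈ 0.8.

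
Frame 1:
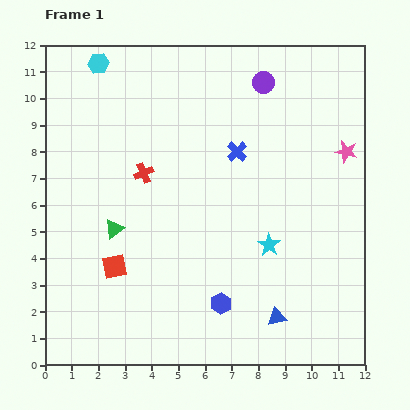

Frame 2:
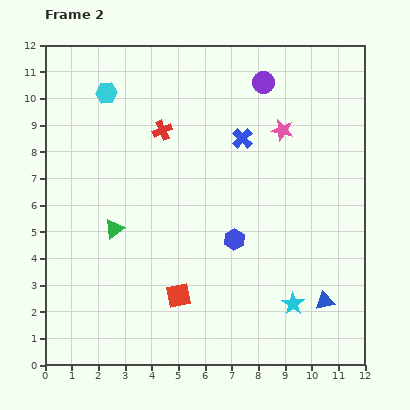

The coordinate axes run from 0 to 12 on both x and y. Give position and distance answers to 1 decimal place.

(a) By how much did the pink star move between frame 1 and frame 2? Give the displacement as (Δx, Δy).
(-2.4, 0.8)

The pink star was at (11.3, 8.0) in frame 1 and (8.9, 8.8) in frame 2.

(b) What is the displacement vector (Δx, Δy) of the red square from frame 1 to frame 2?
(2.4, -1.1)

The red square was at (2.6, 3.7) in frame 1 and (5.0, 2.6) in frame 2.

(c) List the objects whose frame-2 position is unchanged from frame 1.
the green triangle, the purple circle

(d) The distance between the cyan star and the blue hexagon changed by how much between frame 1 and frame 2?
+0.5

Distance in frame 1: 2.8. Distance in frame 2: 3.3.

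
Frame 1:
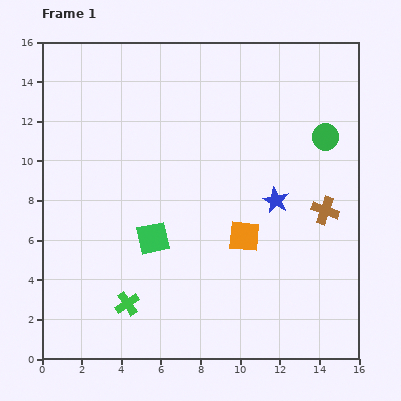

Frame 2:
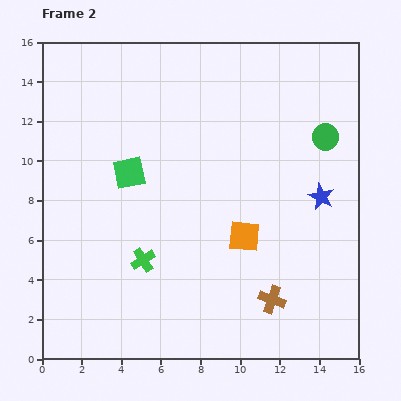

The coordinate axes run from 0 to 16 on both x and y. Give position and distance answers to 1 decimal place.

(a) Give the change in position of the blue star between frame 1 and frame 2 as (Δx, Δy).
(2.3, 0.2)

The blue star was at (11.8, 8.0) in frame 1 and (14.1, 8.2) in frame 2.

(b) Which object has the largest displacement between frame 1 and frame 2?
the brown cross

(moved 5.2; next 3.5)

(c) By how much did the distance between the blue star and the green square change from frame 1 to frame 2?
+3.3

Distance in frame 1: 6.5. Distance in frame 2: 9.8.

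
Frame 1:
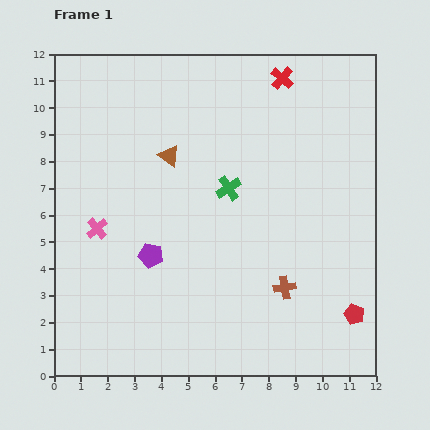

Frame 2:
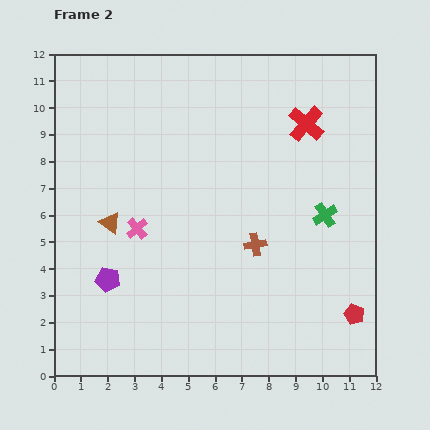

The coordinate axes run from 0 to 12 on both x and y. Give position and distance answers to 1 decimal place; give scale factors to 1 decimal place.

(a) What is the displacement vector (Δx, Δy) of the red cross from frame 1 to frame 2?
(0.9, -1.7)

The red cross was at (8.5, 11.1) in frame 1 and (9.4, 9.4) in frame 2.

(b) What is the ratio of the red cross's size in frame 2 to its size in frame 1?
1.6×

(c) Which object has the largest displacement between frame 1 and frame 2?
the green cross

(moved 3.7; next 3.3)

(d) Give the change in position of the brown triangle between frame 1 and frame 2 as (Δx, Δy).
(-2.2, -2.5)

The brown triangle was at (4.3, 8.2) in frame 1 and (2.1, 5.7) in frame 2.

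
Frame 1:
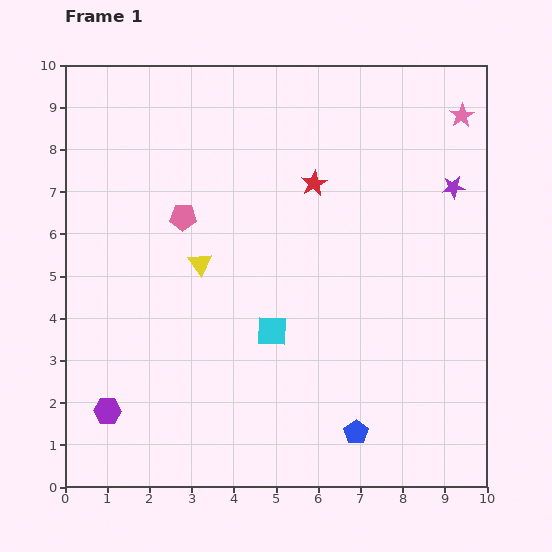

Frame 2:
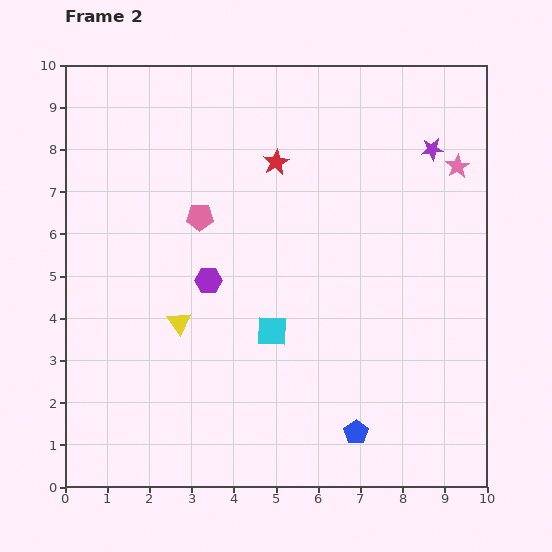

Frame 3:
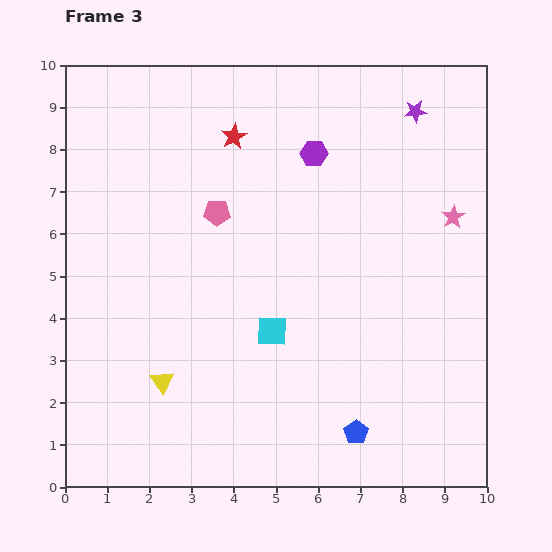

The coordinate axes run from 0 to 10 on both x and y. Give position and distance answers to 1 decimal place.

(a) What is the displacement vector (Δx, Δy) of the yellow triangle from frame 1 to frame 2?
(-0.5, -1.4)

The yellow triangle was at (3.2, 5.3) in frame 1 and (2.7, 3.9) in frame 2.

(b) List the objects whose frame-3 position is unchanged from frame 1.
the cyan square, the blue pentagon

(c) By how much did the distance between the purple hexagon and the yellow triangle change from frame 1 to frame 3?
+2.4

Distance in frame 1: 4.1. Distance in frame 3: 6.5.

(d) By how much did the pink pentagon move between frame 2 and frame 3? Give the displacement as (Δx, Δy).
(0.4, 0.1)

The pink pentagon was at (3.2, 6.4) in frame 2 and (3.6, 6.5) in frame 3.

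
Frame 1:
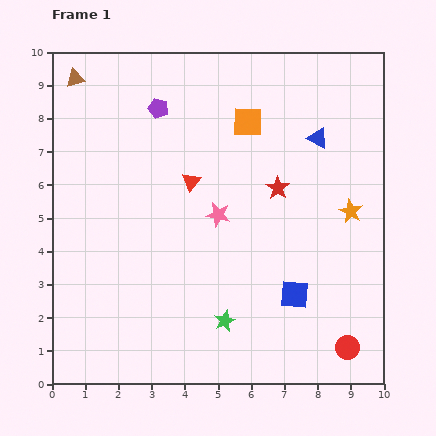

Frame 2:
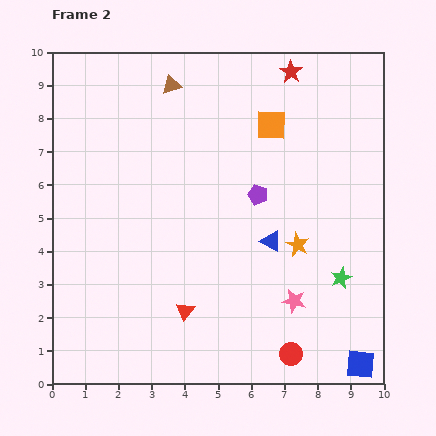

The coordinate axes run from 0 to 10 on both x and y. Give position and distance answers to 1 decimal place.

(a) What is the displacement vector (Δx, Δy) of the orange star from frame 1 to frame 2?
(-1.6, -1.0)

The orange star was at (9.0, 5.2) in frame 1 and (7.4, 4.2) in frame 2.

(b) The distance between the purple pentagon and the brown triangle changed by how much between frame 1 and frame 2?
+1.5

Distance in frame 1: 2.7. Distance in frame 2: 4.2.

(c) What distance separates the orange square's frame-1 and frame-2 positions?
0.7

The orange square moved from (5.9, 7.9) to (6.6, 7.8), a distance of √(0.7² + 0.1²) ≈ 0.7.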